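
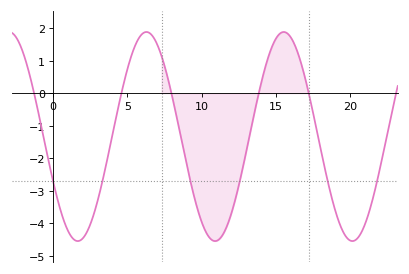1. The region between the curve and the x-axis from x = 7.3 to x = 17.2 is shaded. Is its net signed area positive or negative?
negative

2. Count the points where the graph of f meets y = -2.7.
6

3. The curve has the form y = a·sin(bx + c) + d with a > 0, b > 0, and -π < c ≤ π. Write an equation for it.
y = 3.22sin(0.68x - 2.7) - 1.33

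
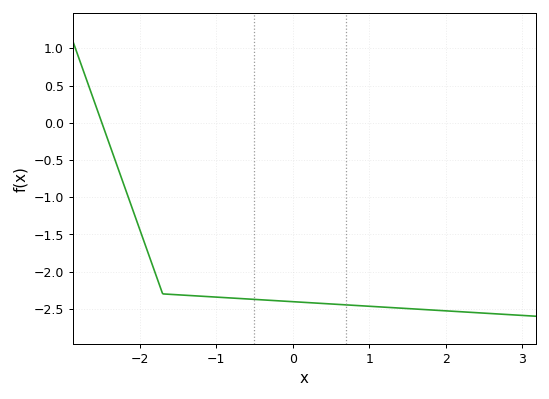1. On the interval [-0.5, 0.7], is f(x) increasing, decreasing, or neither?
decreasing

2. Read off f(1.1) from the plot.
-2.45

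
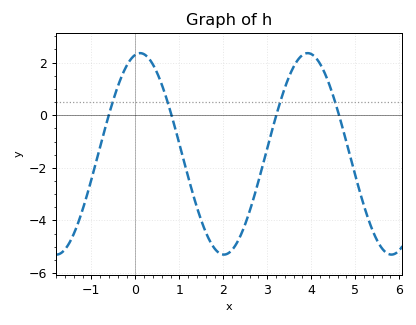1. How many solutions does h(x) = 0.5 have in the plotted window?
4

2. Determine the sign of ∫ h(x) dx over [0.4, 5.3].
negative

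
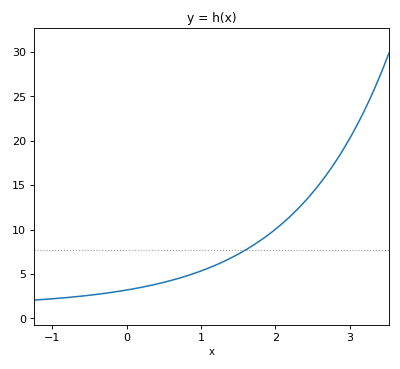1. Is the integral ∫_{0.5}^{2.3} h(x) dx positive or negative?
positive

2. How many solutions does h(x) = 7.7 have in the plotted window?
1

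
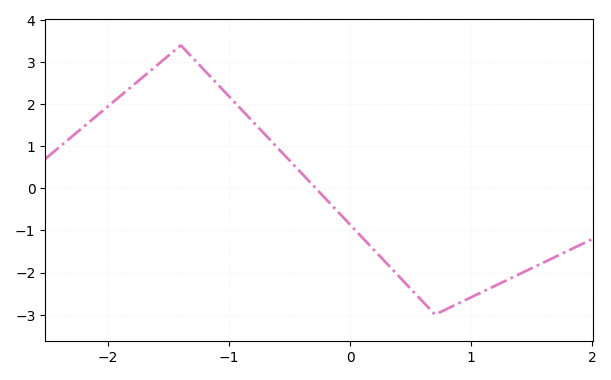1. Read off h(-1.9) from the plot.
2.19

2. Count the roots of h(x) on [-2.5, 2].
1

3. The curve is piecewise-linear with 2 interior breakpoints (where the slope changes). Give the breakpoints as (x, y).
(-1.4, 3.4); (0.7, -3)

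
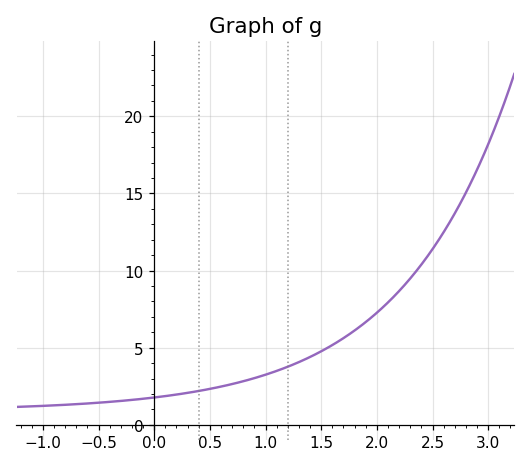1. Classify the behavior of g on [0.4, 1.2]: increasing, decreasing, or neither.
increasing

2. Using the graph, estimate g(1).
3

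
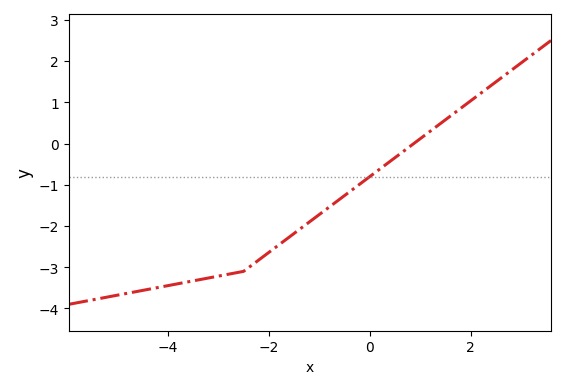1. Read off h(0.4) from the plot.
-0.434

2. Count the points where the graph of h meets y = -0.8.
1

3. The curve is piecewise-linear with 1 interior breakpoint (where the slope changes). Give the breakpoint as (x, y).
(-2.5, -3.1)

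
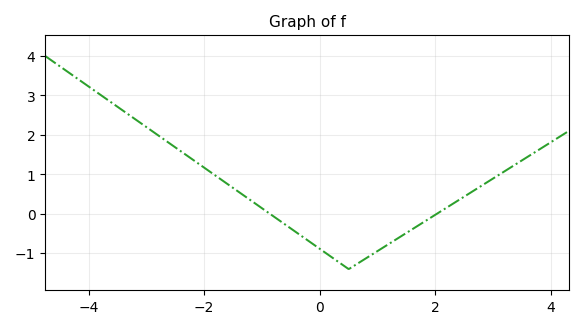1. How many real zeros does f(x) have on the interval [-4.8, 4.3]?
2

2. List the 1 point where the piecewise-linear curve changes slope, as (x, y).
(0.5, -1.4)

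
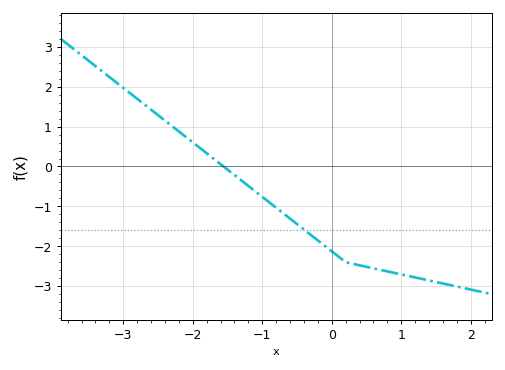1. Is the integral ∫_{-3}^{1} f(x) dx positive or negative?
negative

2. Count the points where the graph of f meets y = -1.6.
1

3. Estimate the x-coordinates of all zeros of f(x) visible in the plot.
-1.6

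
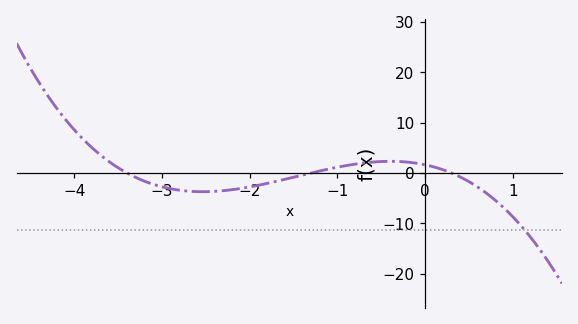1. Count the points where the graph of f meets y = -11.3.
1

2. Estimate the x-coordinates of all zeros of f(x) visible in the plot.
-3.4, -1.3, 0.3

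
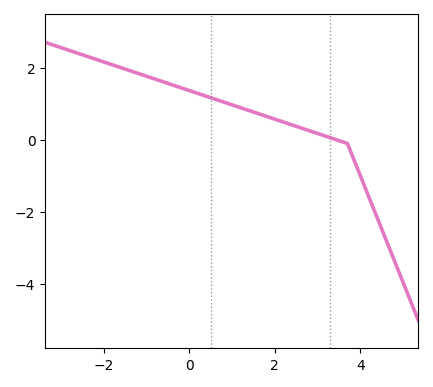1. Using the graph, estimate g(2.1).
0.6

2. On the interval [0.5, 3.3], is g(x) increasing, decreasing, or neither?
decreasing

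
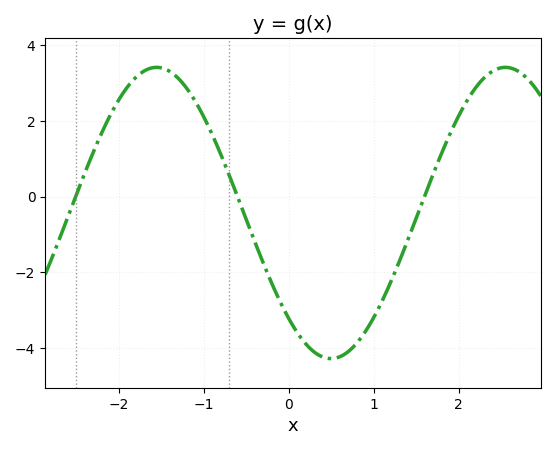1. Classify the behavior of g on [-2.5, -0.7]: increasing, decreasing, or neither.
neither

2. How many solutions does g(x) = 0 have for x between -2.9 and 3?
3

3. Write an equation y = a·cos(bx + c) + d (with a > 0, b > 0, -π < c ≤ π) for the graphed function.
y = 3.85cos(1.5x + 2.4) - 0.43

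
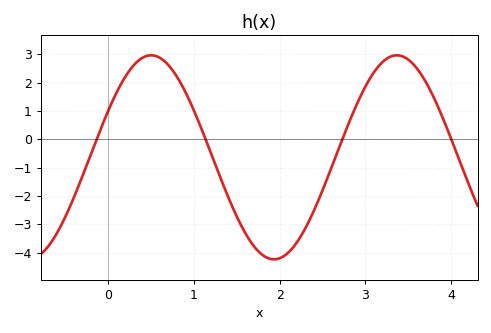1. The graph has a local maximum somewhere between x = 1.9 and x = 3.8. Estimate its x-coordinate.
3.4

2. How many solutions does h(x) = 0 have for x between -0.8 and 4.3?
4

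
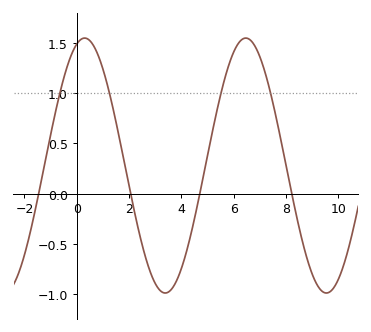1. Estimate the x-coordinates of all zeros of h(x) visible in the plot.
-1.45, 2.06, 4.71, 8.22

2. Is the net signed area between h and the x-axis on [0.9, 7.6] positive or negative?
positive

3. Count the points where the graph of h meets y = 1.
4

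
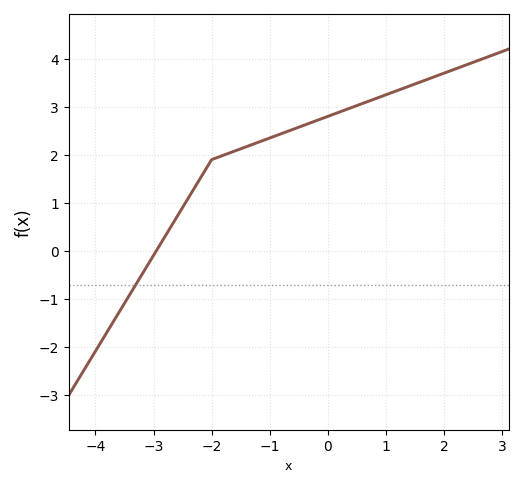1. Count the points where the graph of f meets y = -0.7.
1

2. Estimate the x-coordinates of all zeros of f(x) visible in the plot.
-2.95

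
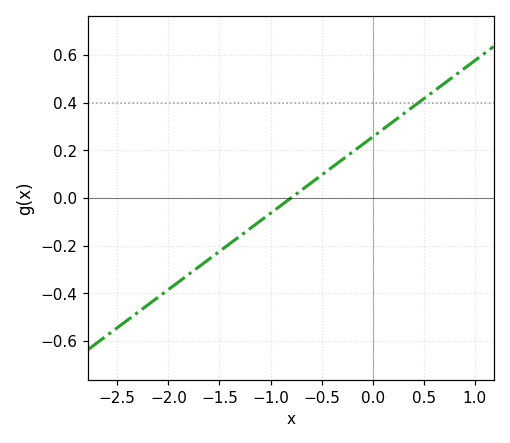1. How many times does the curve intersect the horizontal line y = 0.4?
1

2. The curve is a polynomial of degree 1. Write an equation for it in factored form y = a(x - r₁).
y = 0.32(x + 0.8)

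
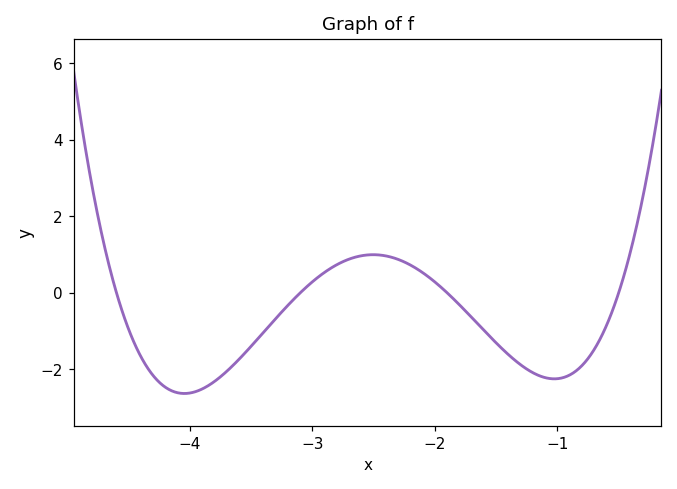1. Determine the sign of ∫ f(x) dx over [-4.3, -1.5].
negative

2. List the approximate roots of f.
-4.6, -3.1, -1.9, -0.5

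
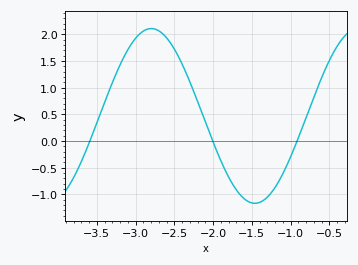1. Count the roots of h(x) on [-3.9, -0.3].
3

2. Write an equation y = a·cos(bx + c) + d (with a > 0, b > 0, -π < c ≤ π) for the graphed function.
y = 1.64cos(2.4x + 0.29) + 0.47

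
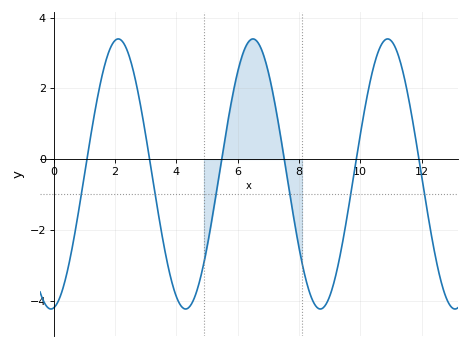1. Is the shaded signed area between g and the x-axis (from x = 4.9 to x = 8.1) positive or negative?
positive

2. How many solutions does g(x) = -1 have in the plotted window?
6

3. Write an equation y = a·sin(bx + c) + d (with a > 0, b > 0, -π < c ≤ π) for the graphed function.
y = 3.82sin(1.4x - 1.4) - 0.42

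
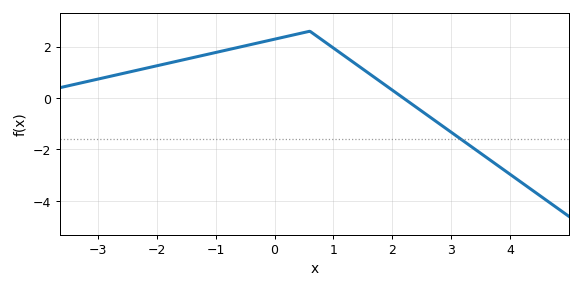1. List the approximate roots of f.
2.19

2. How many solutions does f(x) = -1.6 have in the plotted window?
1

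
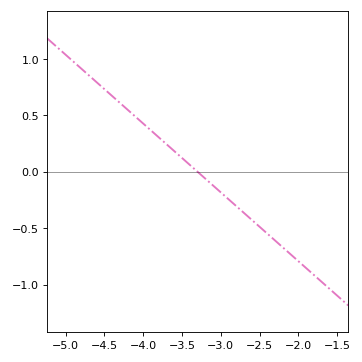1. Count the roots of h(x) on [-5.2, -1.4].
1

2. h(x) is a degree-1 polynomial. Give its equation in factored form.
y = -0.61(x + 3.3)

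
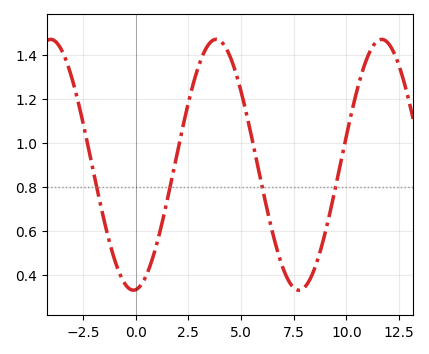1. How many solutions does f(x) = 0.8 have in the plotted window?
4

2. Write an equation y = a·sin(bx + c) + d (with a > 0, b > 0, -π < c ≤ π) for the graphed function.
y = 0.57sin(0.8x - 1.5) + 0.9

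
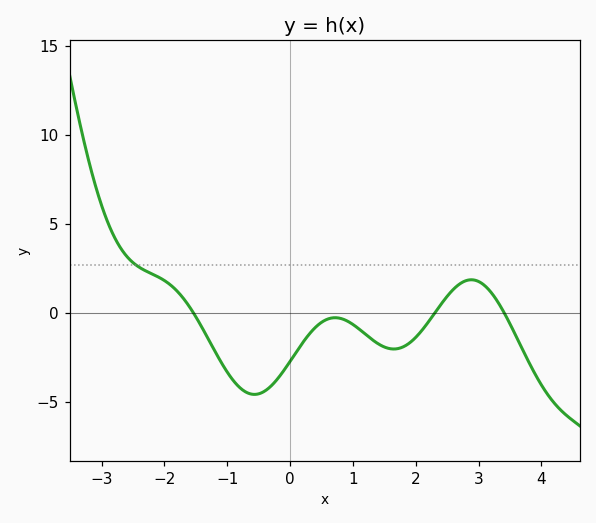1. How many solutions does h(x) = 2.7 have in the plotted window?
1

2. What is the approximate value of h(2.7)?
1.5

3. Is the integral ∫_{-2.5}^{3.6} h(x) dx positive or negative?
negative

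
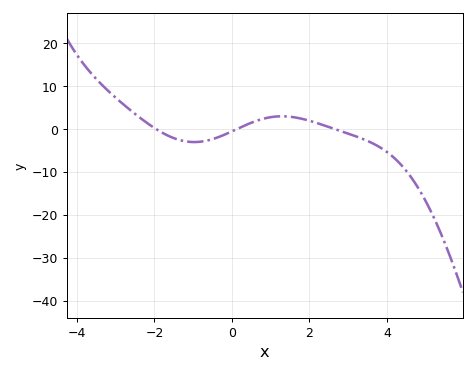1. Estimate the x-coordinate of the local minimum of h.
-0.974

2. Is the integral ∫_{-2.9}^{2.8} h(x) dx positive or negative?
positive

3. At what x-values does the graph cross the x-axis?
-1.96, 0.129, 2.66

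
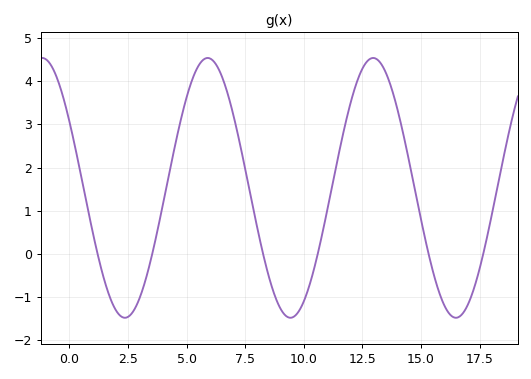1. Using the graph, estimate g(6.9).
3.43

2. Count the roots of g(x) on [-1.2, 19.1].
6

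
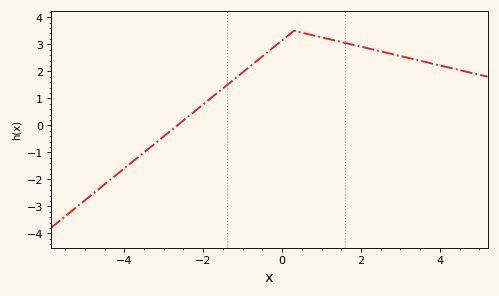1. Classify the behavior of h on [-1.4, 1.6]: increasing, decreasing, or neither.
neither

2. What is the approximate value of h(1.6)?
3.05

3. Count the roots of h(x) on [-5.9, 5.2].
1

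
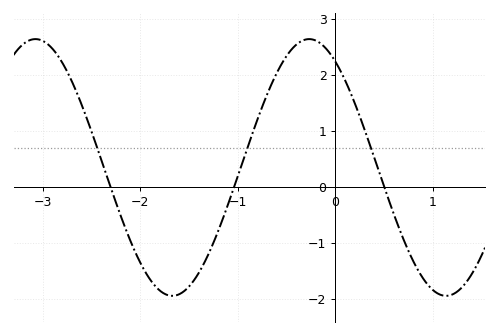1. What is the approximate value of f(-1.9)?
-1.64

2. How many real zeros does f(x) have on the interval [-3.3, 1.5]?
3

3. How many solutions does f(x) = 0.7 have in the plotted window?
3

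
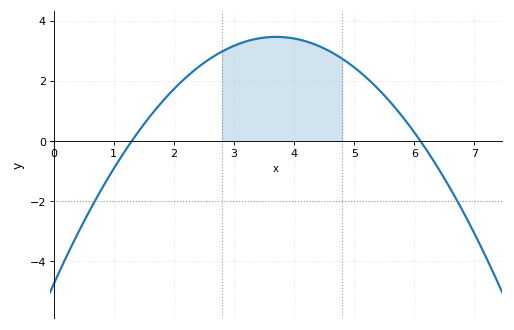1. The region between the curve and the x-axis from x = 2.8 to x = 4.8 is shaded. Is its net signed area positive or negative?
positive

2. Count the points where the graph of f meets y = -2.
2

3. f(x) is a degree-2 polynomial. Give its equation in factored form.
y = -0.6(x - 1.3)(x - 6.1)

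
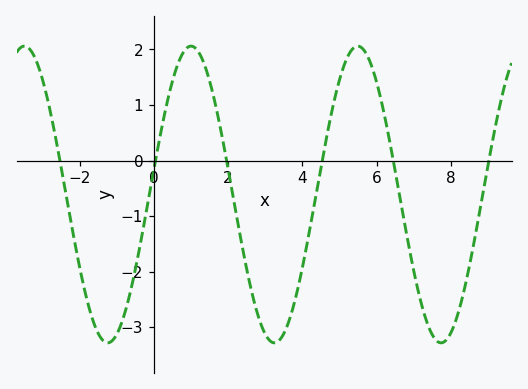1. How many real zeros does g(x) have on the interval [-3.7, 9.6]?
6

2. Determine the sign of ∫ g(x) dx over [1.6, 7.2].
negative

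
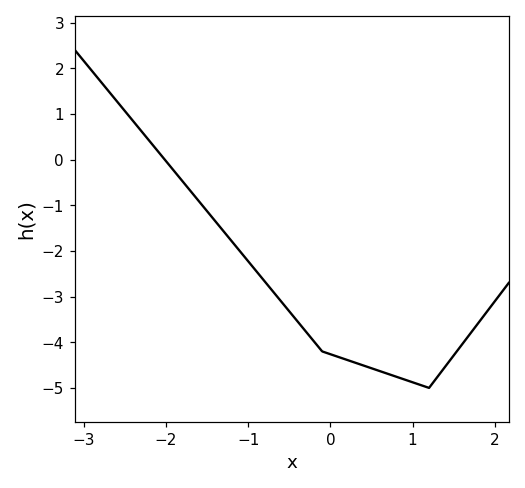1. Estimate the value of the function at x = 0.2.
-4.38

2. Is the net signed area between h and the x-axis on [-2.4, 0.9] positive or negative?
negative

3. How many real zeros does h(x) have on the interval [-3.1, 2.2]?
1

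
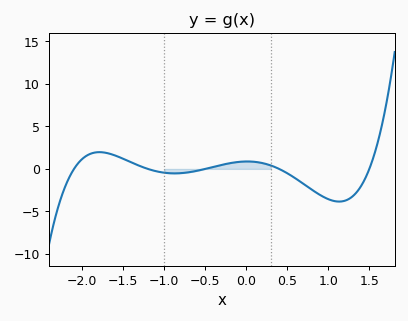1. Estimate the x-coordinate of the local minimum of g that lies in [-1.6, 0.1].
-0.9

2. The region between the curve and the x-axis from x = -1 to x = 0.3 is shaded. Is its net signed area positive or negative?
positive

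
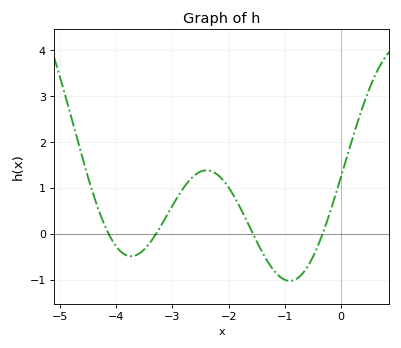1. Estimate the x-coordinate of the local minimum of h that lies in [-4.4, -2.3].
-3.74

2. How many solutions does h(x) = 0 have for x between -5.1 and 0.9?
4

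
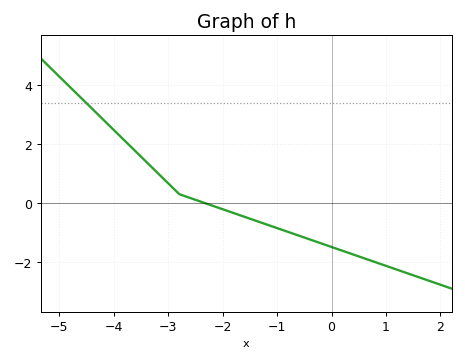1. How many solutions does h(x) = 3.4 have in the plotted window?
1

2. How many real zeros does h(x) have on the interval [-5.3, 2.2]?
1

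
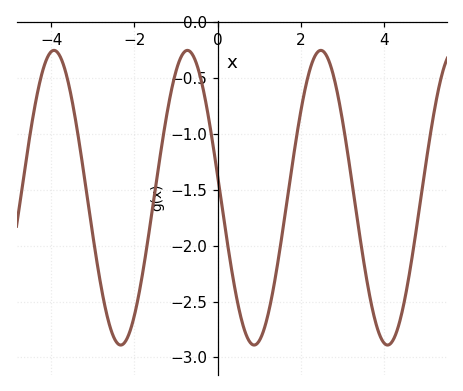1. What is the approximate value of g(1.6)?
-1.77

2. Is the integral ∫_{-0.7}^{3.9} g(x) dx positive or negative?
negative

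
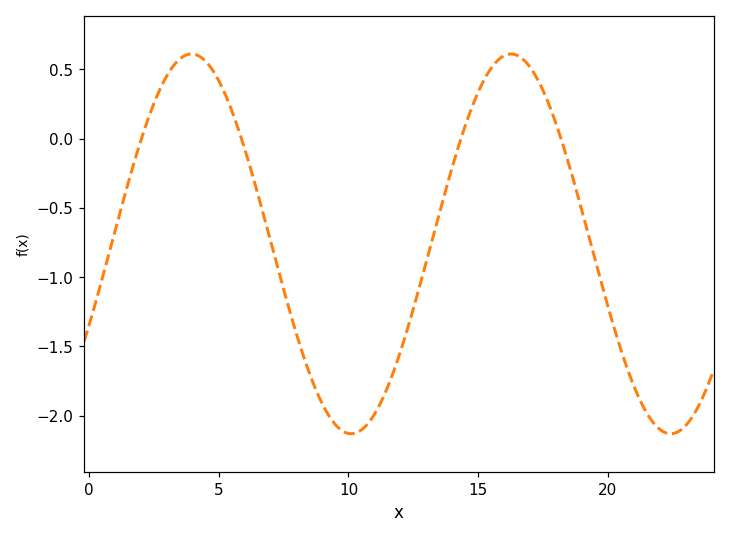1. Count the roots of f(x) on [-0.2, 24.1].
4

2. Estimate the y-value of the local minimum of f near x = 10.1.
-2.15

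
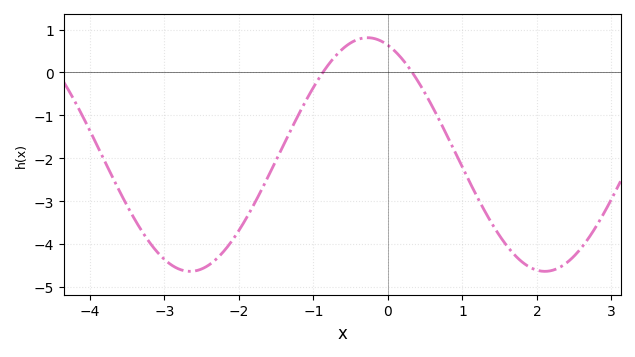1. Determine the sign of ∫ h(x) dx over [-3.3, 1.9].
negative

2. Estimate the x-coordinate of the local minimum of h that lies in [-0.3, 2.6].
2.1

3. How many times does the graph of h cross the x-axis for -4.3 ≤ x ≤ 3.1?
2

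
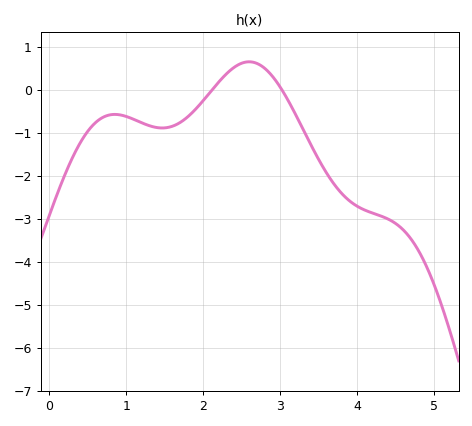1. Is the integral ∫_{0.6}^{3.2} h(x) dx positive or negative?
negative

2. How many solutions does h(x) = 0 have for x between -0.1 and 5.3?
2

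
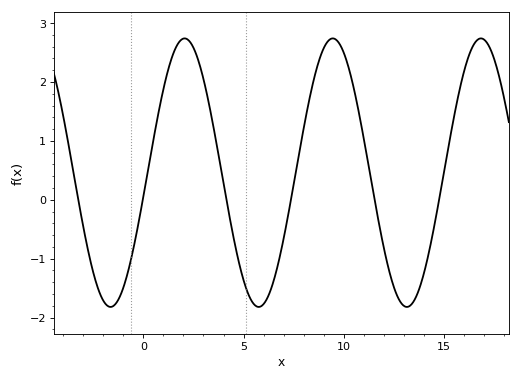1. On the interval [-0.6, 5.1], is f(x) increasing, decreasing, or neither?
neither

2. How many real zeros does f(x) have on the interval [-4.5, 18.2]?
6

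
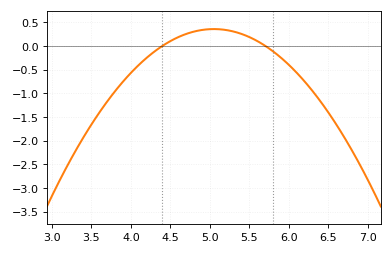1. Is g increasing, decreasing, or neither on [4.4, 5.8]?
neither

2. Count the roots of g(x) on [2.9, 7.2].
2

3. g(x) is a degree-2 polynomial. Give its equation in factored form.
y = -0.84(x - 4.4)(x - 5.7)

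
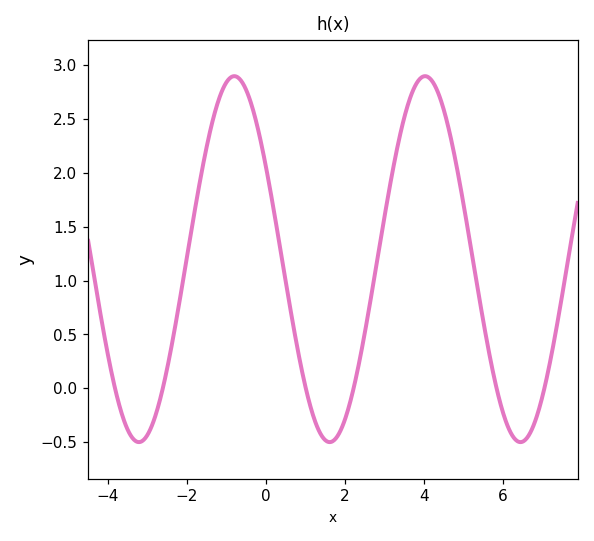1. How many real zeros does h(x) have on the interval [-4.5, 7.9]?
6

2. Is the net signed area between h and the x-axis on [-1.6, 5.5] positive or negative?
positive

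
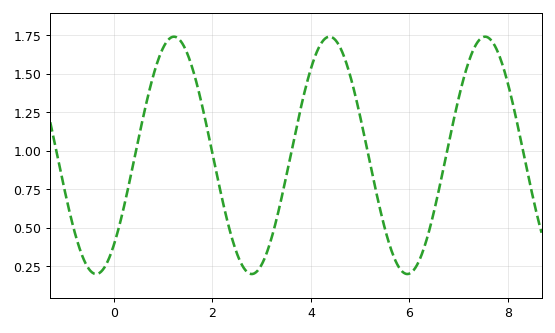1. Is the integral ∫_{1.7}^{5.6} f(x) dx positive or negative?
positive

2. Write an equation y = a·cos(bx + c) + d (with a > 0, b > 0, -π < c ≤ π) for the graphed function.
y = 0.77cos(1.99x - 2.43) + 0.97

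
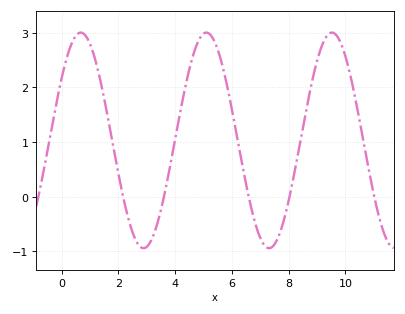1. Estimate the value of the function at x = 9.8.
2.85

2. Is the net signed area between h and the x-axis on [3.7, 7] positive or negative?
positive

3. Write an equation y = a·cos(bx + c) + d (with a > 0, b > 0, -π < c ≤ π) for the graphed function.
y = 1.97cos(1.42x - 0.96) + 1.03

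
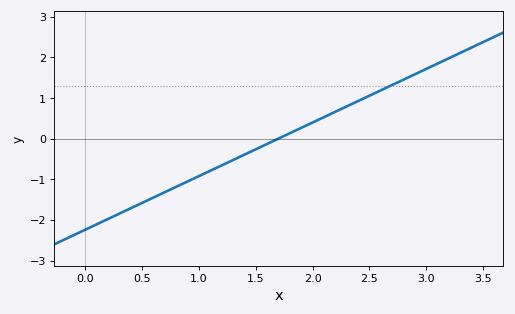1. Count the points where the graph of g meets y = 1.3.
1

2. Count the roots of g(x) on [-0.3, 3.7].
1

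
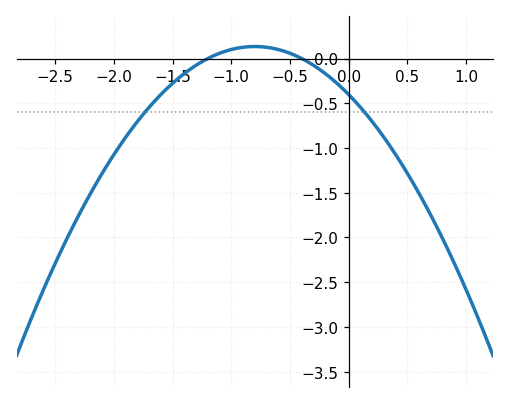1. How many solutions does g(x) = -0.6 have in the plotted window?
2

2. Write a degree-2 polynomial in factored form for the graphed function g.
y = -0.84(x + 1.2)(x + 0.4)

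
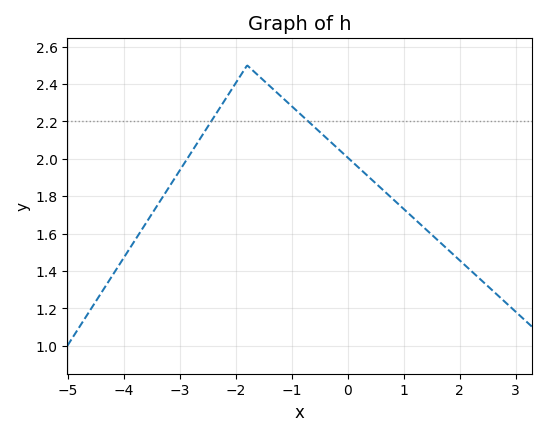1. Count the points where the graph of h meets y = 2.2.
2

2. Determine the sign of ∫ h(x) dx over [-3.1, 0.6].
positive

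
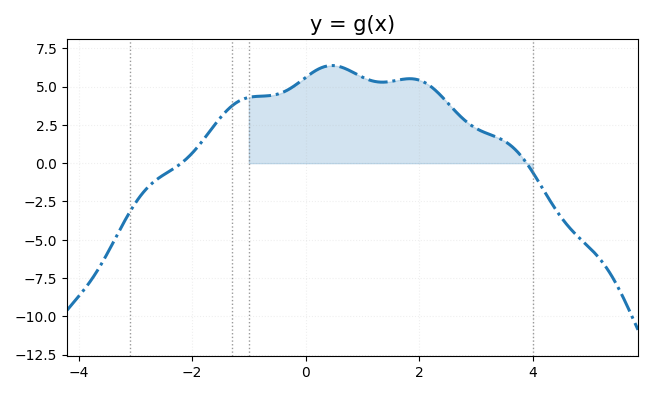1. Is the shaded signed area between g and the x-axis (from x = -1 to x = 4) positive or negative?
positive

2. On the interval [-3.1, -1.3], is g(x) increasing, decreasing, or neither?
increasing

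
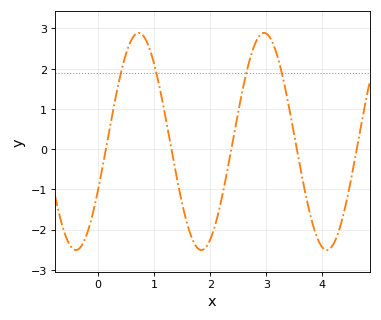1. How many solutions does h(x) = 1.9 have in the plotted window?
4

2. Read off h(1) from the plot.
2.1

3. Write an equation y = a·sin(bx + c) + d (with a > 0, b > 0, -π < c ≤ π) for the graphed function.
y = 2.7sin(2.8x - 0.46) + 0.19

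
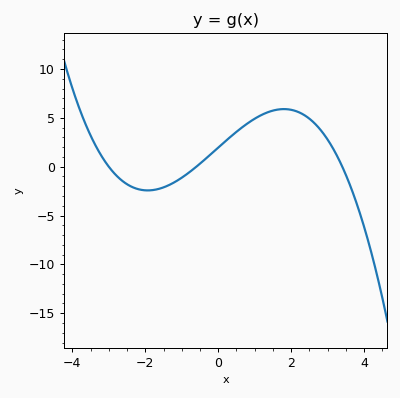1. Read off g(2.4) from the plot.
5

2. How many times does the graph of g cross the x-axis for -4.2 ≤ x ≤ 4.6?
3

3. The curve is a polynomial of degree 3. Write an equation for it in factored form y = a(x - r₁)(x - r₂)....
y = -0.32(x + 3)(x + 0.6)(x - 3.4)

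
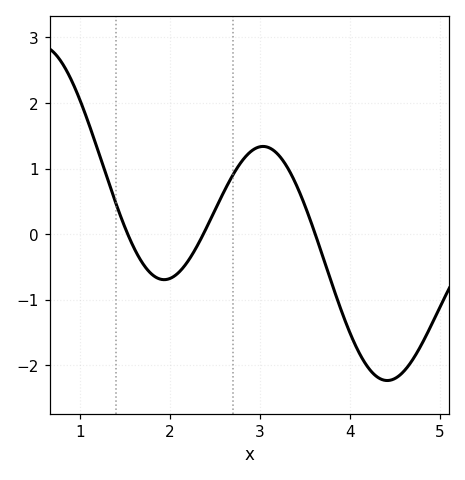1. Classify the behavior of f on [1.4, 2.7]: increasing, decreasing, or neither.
neither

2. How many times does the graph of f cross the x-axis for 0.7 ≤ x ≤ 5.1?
3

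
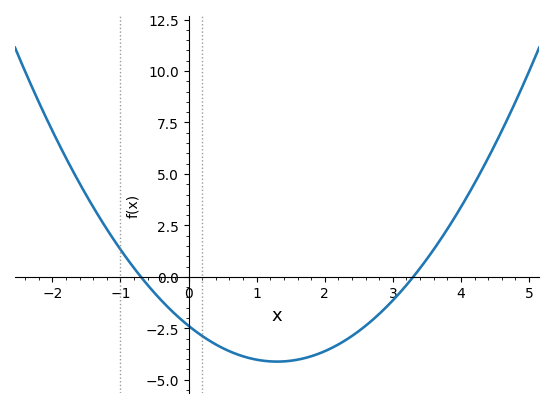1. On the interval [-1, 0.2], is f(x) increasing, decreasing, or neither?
decreasing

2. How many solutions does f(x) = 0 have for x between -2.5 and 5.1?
2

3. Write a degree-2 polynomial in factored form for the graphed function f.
y = 1.03(x + 0.7)(x - 3.3)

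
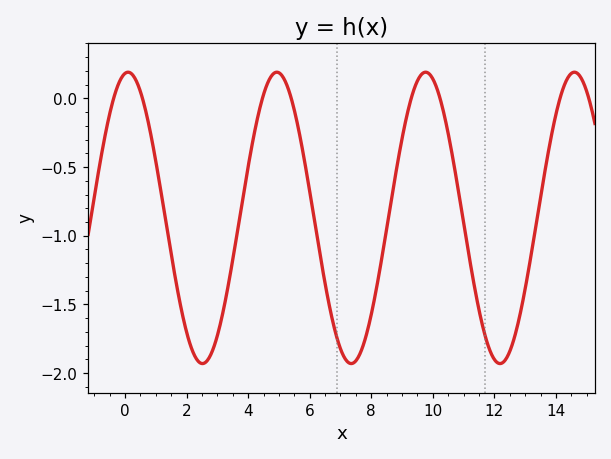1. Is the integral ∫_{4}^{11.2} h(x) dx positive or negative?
negative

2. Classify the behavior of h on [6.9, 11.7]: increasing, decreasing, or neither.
neither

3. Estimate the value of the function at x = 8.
-1.55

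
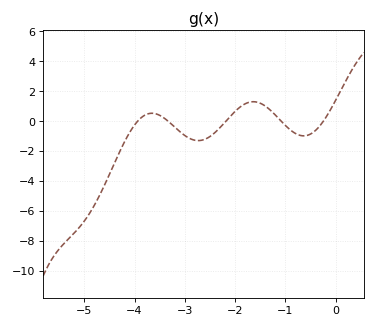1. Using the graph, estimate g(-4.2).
-1.4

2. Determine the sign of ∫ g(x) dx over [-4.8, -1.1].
negative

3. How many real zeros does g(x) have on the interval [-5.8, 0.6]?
5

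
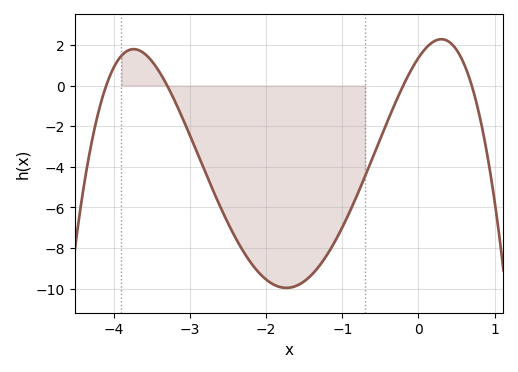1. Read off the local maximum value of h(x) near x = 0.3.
2.28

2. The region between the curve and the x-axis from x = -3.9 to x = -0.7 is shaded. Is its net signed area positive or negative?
negative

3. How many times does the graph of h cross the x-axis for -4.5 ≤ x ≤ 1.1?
4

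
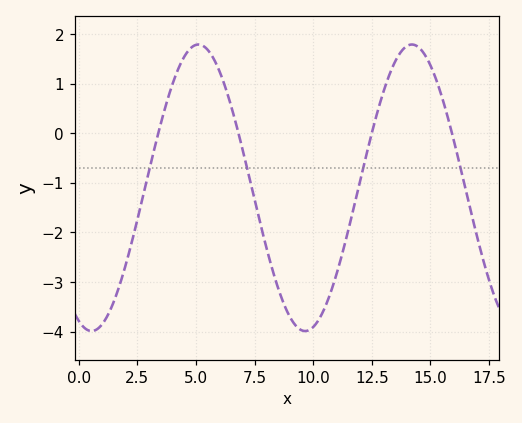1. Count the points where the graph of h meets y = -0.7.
4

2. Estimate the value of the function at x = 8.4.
-3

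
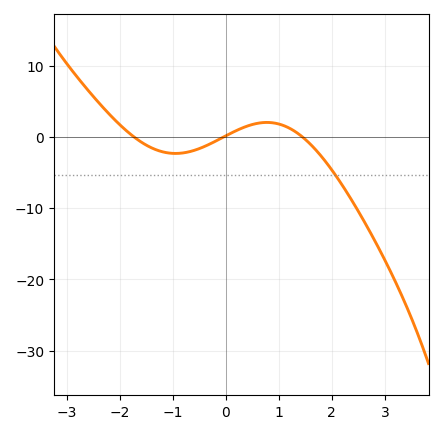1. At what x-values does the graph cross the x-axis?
-1.7, 0, 1.4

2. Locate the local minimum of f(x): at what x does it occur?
-1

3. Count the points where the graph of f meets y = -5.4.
1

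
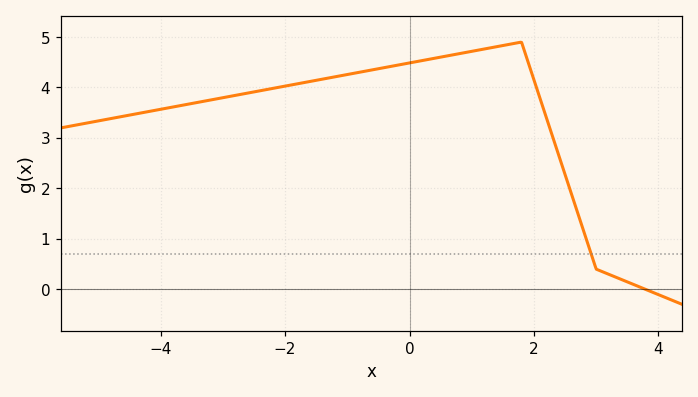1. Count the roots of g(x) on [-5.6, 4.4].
1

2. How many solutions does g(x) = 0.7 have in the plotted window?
1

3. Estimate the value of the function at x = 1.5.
4.8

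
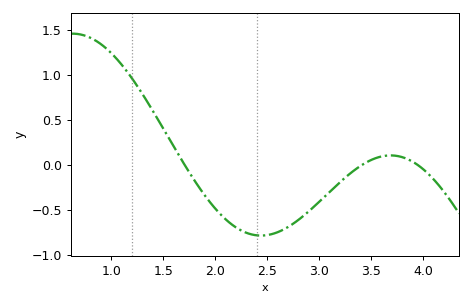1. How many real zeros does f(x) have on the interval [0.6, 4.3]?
3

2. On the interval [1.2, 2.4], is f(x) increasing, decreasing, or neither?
decreasing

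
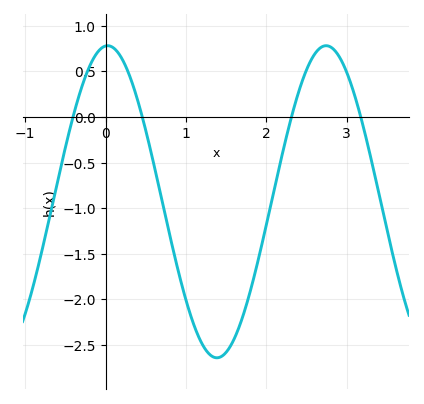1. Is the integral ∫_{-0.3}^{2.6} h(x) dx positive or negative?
negative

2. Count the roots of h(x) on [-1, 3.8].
4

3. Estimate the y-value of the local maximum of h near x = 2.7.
0.78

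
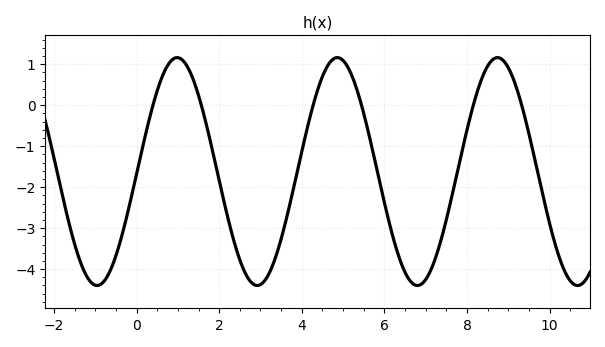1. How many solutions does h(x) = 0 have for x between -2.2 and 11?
6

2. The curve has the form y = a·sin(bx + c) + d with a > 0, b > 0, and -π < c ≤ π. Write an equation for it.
y = 2.78sin(1.6x - 0.02) - 1.62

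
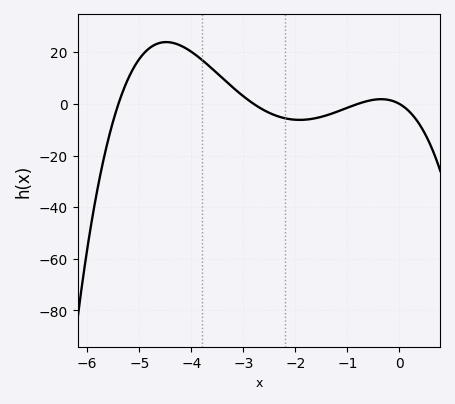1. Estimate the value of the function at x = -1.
-2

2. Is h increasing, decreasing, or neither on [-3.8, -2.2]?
decreasing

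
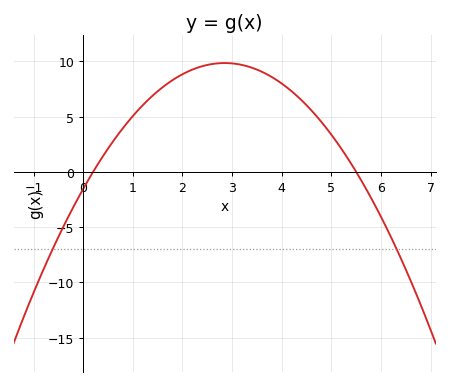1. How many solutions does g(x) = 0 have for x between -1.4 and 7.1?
2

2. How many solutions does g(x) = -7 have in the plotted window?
2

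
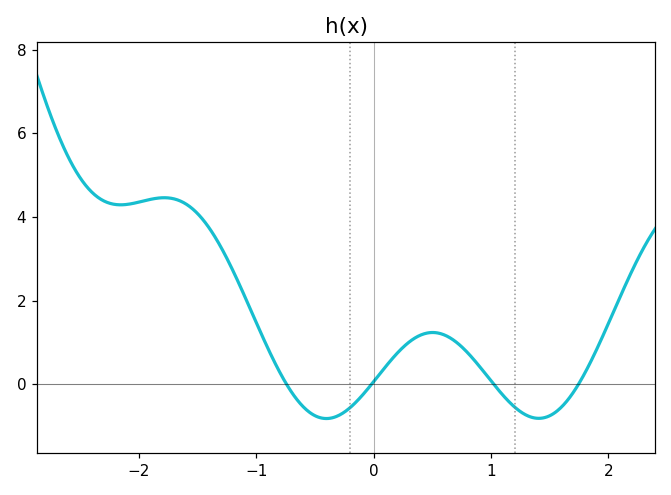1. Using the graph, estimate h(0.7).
1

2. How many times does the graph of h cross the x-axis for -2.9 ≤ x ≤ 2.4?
4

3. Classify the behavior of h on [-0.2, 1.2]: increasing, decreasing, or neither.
neither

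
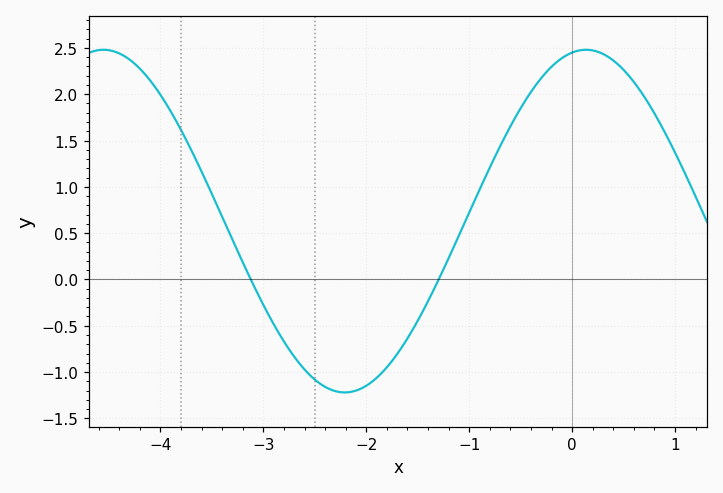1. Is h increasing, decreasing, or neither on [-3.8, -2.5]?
decreasing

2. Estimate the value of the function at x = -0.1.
2.4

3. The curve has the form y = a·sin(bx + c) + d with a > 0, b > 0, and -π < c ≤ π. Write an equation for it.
y = 1.85sin(1.3x + 1.4) + 0.63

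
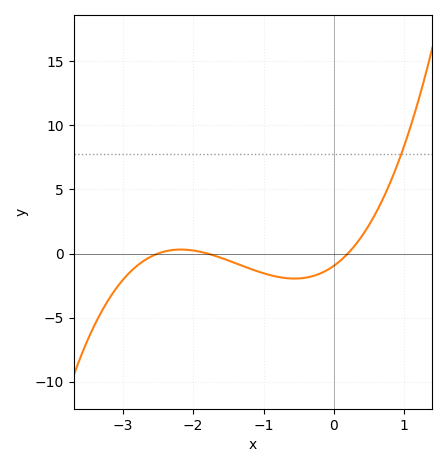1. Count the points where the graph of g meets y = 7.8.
1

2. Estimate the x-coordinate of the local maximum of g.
-2.2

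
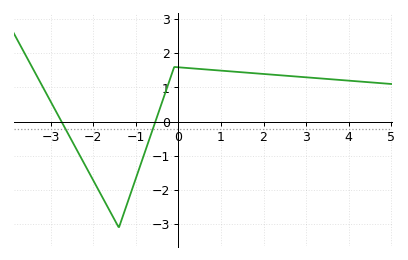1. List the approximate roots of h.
-2.75, -0.543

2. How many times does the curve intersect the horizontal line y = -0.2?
2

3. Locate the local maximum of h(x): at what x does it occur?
-0.098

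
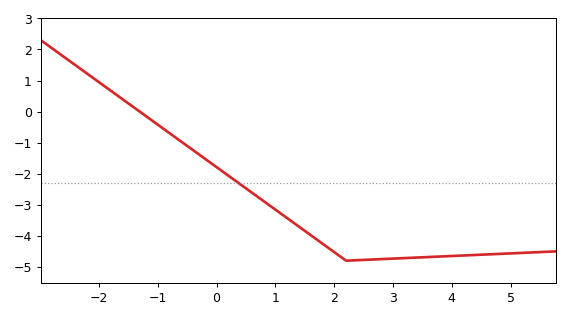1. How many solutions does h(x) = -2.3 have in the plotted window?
1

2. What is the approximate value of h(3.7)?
-4.67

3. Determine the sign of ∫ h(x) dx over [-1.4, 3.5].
negative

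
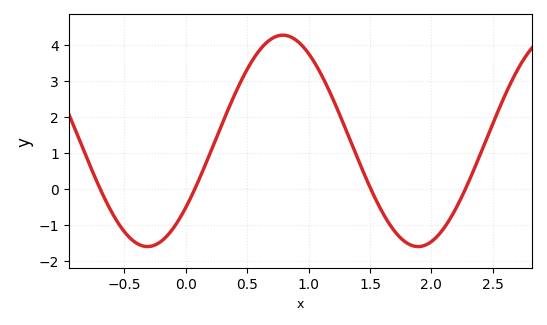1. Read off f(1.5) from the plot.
0.042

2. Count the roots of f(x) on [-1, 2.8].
4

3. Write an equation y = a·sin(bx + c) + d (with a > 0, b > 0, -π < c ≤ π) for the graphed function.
y = 2.94sin(2.85x - 0.68) + 1.33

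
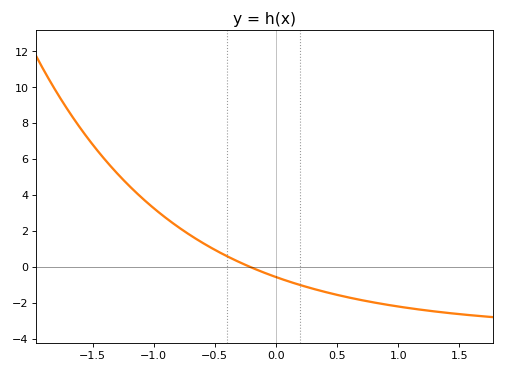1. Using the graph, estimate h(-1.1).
3.8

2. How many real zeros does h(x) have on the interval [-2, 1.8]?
1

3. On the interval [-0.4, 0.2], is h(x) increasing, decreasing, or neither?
decreasing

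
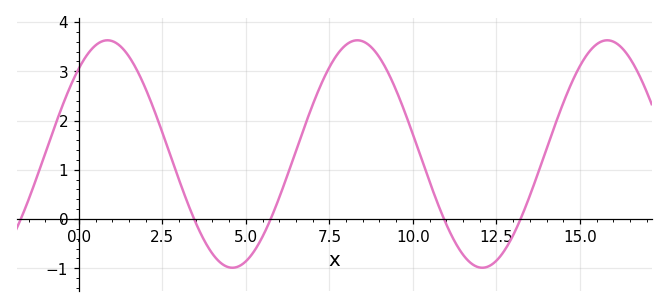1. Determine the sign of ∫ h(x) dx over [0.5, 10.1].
positive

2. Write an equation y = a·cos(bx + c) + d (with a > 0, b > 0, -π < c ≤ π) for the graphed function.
y = 2.31cos(0.84x - 0.72) + 1.32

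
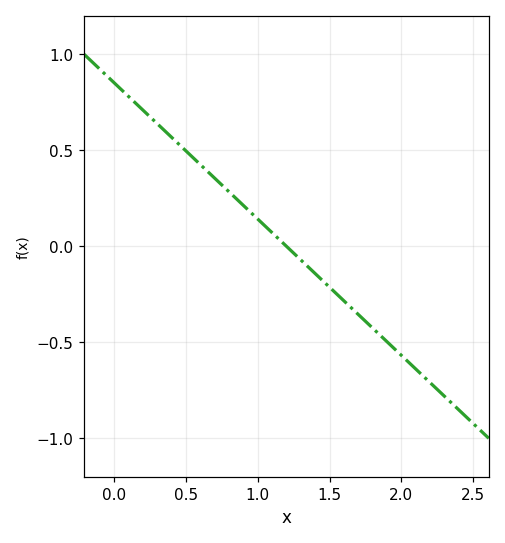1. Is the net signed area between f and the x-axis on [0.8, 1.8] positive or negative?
negative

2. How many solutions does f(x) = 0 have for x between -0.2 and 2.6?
1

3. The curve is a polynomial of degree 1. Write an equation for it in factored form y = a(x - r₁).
y = -0.71(x - 1.2)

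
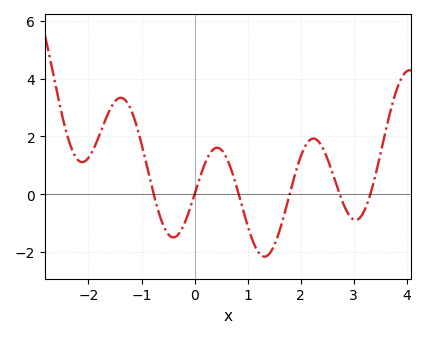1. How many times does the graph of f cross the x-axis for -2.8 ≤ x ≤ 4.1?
6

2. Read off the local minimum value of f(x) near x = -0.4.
-1.5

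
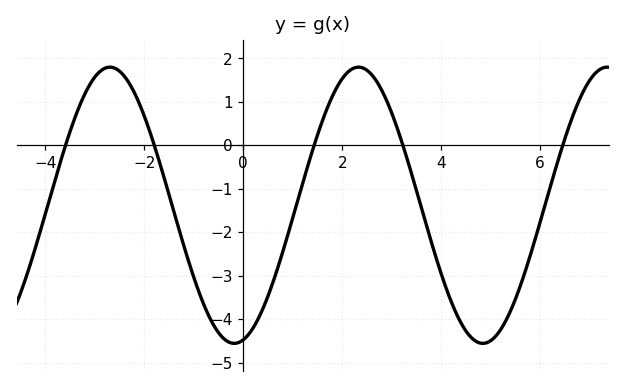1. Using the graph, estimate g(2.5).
1.7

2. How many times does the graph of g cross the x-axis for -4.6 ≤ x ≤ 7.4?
5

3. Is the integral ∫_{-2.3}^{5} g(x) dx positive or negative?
negative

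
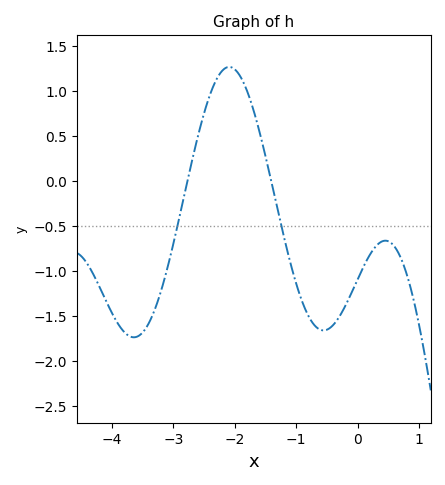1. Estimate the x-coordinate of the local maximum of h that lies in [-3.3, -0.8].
-2.1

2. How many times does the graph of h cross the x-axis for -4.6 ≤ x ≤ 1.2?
2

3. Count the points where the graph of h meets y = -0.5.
2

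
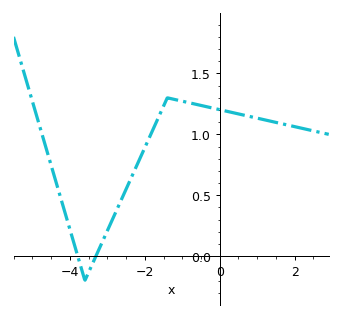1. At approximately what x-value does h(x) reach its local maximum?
-1.4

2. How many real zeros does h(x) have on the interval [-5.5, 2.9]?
2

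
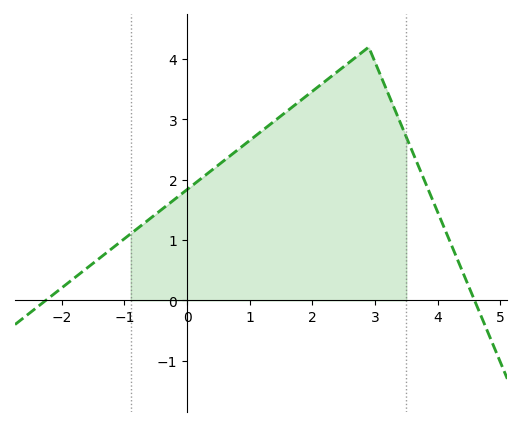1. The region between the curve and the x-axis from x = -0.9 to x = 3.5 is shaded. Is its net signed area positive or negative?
positive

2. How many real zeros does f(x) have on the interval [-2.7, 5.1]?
2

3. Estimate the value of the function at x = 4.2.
0.968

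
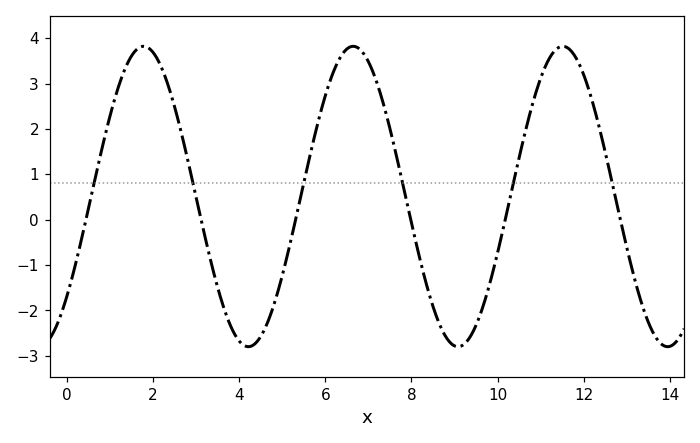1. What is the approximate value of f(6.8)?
3.76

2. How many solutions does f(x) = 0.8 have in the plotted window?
6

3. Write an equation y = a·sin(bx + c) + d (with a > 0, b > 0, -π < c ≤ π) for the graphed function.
y = 3.31sin(1.29x - 0.72) + 0.51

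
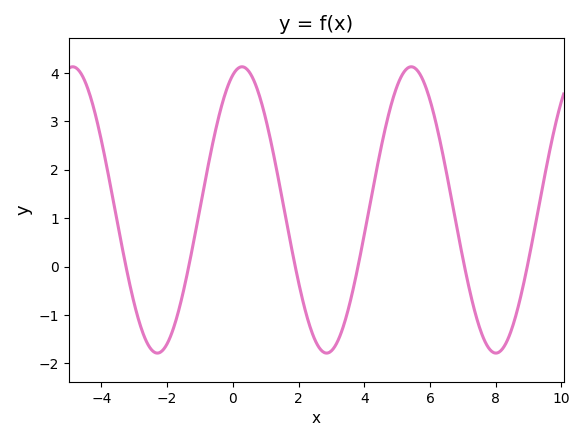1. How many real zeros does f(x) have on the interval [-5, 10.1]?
6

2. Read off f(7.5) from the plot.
-1.25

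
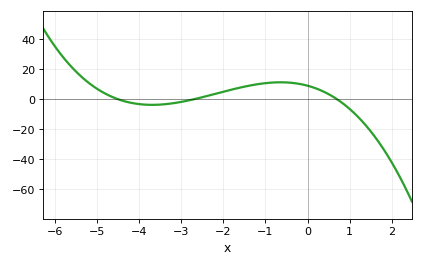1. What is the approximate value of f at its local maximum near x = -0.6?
12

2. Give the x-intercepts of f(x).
-4.4, -2.8, 0.8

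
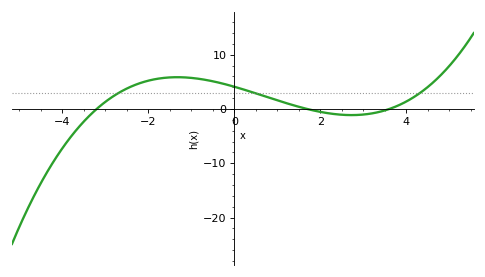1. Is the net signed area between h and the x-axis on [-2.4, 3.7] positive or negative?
positive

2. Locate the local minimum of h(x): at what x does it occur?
2.73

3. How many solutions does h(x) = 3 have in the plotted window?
3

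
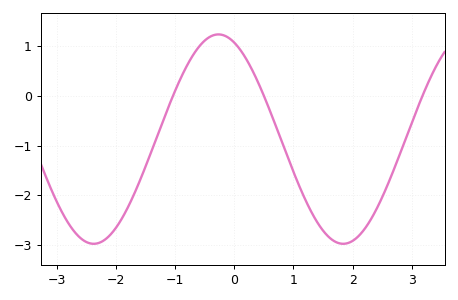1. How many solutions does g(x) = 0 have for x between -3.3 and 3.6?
3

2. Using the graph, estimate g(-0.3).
1.2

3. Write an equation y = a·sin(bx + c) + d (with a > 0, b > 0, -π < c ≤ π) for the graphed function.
y = 2.1sin(1.5x + 2) - 0.87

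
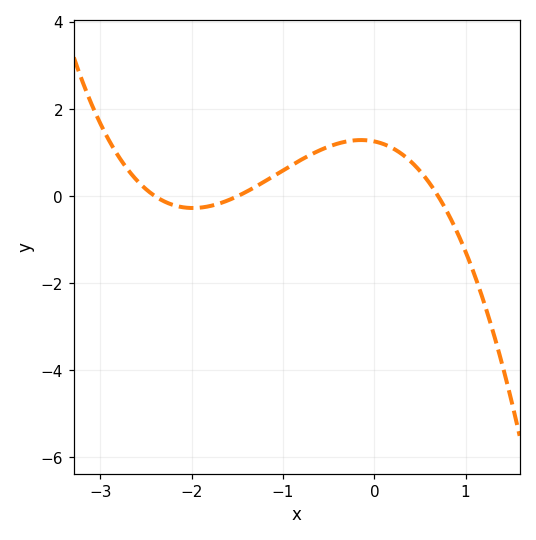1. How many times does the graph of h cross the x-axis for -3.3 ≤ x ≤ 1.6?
3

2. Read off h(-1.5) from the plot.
0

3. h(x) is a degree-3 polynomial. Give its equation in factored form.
y = -0.5(x + 2.4)(x + 1.5)(x - 0.7)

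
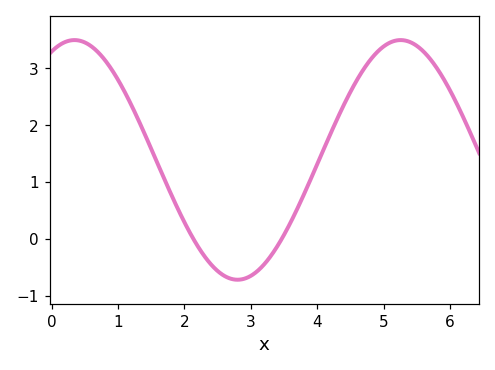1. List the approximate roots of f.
2.1, 3.5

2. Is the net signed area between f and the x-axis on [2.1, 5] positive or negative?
positive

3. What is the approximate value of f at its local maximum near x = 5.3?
3.5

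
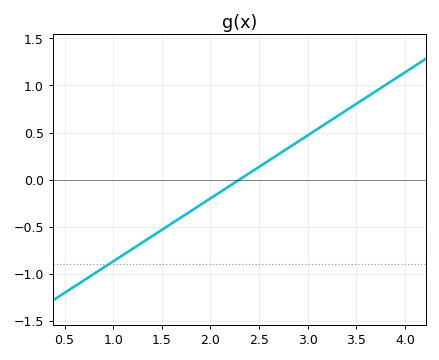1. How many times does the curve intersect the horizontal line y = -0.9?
1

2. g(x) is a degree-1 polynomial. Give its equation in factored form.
y = 0.67(x - 2.3)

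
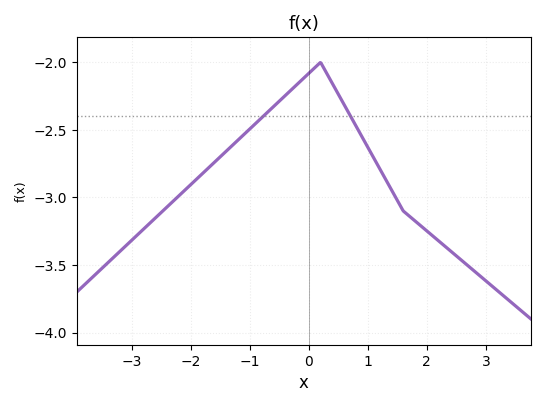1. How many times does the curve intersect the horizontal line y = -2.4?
2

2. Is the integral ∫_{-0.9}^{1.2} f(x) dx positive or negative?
negative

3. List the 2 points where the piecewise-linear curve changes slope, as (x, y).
(0.2, -2); (1.6, -3.1)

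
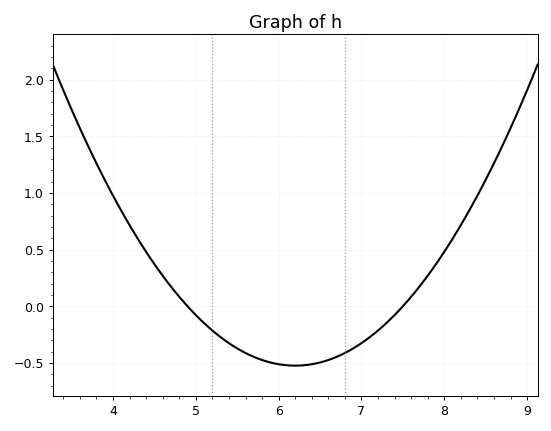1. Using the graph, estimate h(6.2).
-0.5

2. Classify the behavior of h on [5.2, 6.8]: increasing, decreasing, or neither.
neither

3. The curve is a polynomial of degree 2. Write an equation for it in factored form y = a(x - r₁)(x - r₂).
y = 0.31(x - 4.9)(x - 7.5)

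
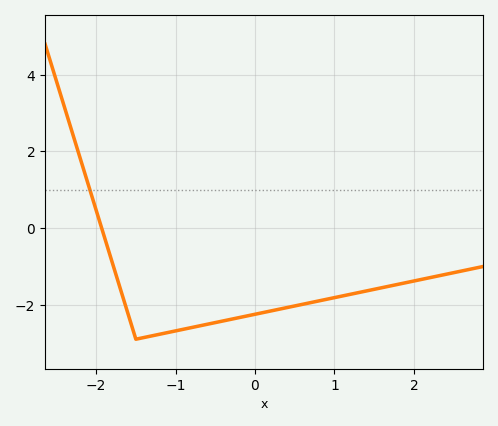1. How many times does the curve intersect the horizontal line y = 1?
1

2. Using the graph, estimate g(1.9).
-1.4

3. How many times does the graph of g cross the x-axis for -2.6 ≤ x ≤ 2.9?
1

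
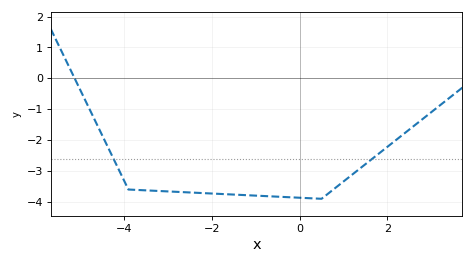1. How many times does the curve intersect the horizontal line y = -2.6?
2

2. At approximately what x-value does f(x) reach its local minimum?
0.497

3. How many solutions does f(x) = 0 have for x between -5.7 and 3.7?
1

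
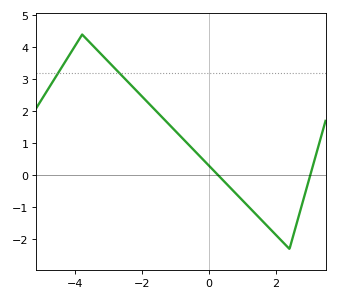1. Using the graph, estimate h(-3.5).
4.1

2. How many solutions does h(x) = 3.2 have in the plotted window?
2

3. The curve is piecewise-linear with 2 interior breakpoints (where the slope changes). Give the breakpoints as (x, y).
(-3.8, 4.4); (2.4, -2.3)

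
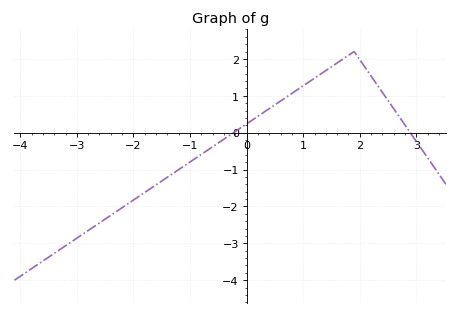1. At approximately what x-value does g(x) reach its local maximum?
1.9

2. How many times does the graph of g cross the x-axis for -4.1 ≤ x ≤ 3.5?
2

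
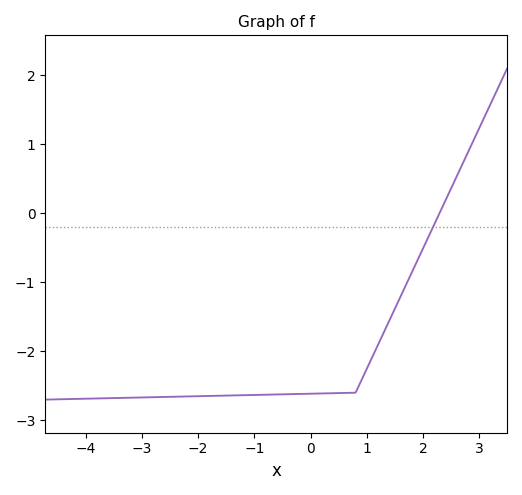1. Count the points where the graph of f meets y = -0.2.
1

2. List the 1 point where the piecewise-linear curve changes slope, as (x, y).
(0.8, -2.6)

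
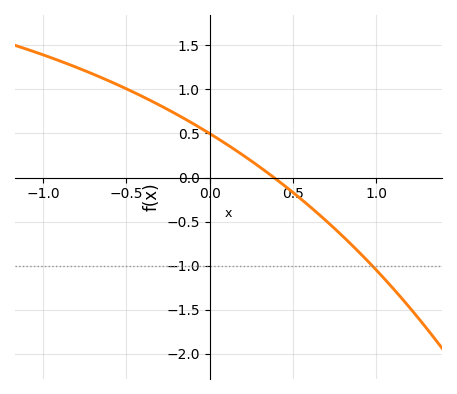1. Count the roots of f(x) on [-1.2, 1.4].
1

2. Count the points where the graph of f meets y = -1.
1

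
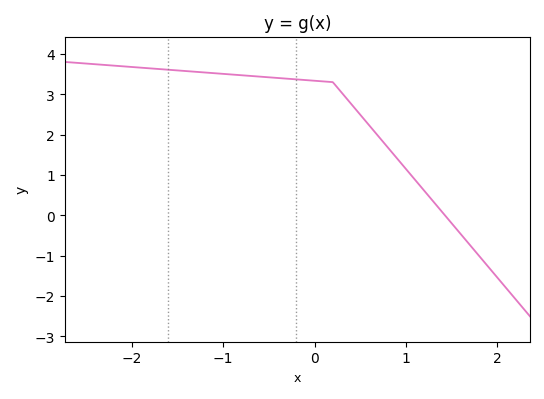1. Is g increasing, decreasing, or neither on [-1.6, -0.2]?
decreasing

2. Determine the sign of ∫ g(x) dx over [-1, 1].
positive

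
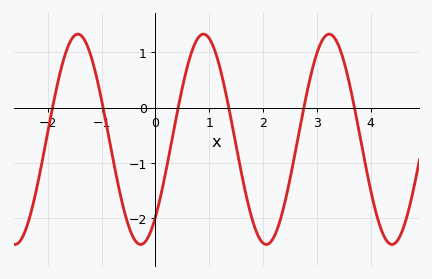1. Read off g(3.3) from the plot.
1.3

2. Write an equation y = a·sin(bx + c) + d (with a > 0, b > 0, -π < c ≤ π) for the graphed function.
y = 1.9sin(2.7x - 0.83) - 0.57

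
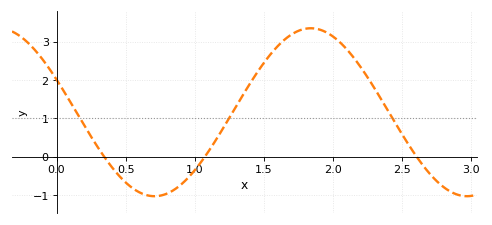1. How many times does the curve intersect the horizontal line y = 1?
3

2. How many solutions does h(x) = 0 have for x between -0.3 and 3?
3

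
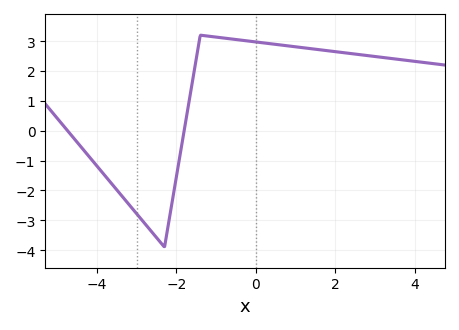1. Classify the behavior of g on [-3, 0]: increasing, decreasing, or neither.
neither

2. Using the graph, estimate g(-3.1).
-2.6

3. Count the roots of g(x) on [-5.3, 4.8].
2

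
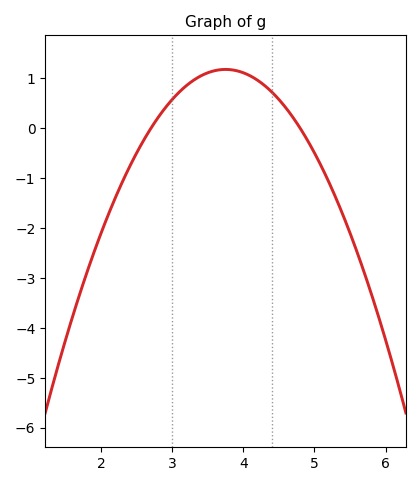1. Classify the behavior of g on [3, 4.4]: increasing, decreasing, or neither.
neither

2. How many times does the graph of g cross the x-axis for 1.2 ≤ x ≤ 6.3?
2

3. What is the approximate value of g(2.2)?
-1.4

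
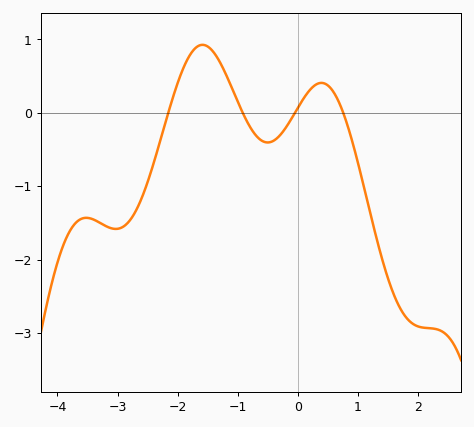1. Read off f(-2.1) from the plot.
0.2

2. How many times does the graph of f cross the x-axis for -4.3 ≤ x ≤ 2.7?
4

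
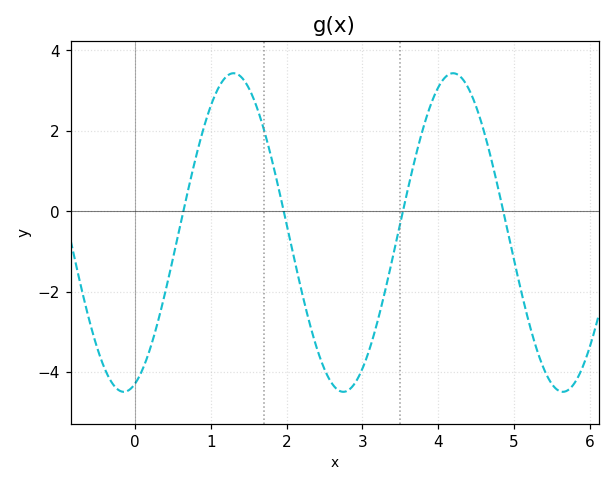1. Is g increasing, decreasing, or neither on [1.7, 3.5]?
neither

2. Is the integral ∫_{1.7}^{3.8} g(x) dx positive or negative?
negative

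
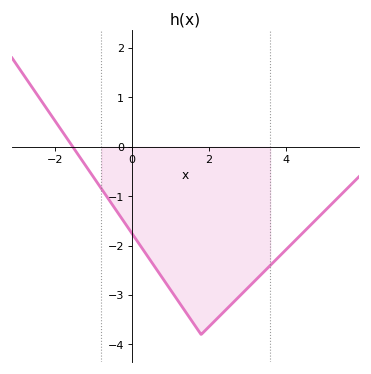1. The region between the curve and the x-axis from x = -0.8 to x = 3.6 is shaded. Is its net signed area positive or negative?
negative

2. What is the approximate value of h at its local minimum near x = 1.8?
-3.8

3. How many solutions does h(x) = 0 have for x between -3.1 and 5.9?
1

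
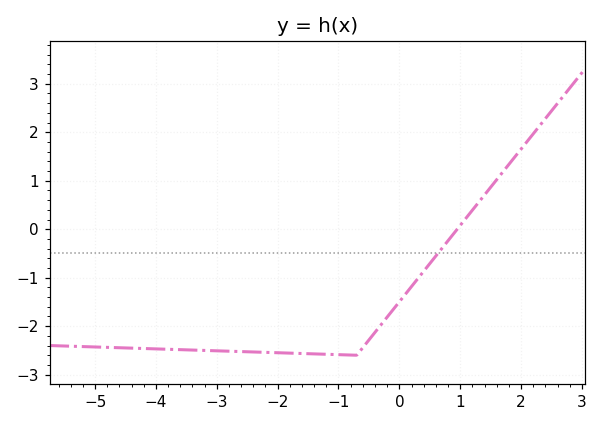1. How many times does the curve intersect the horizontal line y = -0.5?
1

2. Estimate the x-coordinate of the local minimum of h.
-0.8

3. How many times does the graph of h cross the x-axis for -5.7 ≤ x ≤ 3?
1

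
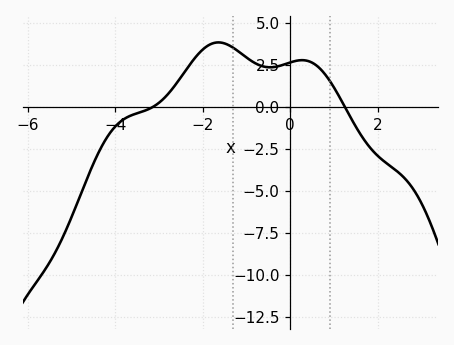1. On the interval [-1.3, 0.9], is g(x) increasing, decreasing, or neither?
neither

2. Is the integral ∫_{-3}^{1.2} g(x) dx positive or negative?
positive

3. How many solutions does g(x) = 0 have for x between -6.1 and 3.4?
2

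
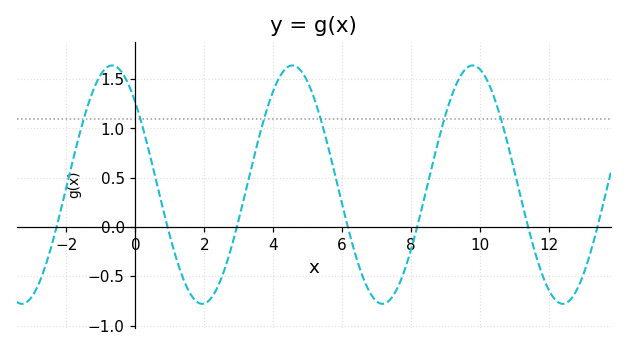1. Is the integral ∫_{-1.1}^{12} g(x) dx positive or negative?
positive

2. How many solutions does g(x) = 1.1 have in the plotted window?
6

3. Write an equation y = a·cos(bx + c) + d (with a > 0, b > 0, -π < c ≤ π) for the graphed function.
y = 1.21cos(1.2x + 0.812) + 0.43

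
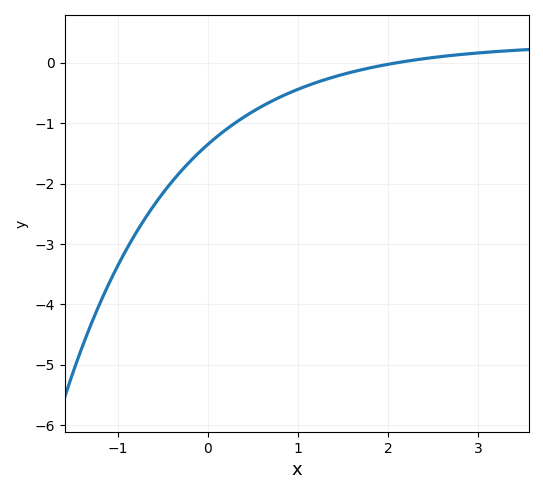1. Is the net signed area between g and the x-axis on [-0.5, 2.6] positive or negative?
negative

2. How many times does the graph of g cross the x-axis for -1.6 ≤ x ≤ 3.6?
1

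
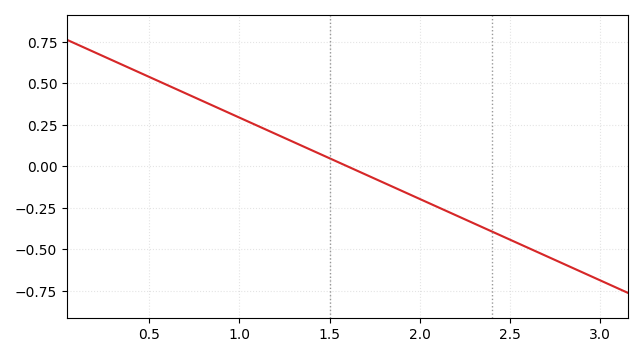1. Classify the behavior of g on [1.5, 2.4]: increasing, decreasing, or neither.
decreasing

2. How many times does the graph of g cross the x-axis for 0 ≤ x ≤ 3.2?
1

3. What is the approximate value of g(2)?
-0.2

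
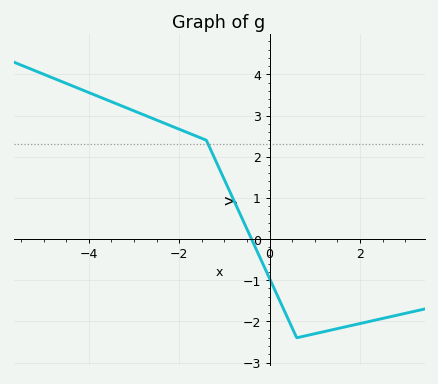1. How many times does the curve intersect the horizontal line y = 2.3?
1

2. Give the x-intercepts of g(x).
-0.4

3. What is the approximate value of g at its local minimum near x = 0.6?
-2.4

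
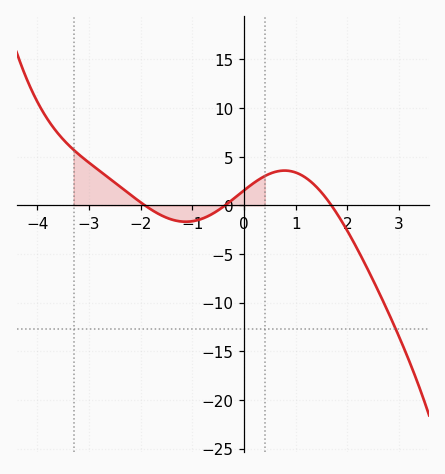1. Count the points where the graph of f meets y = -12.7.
1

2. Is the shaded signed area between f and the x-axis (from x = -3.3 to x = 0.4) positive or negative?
positive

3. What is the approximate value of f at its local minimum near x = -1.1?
-1.5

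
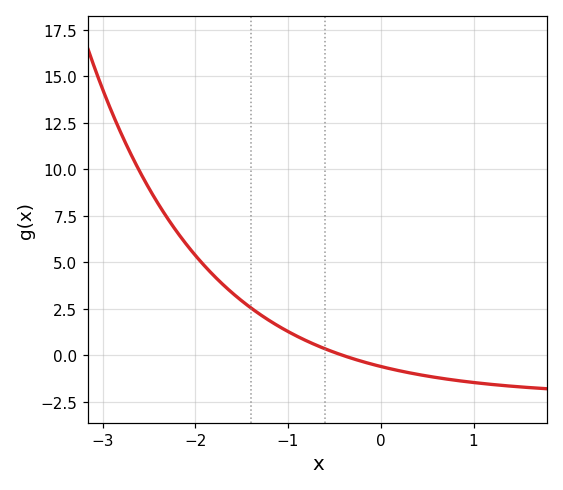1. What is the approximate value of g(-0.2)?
-0.332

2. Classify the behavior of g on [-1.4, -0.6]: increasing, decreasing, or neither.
decreasing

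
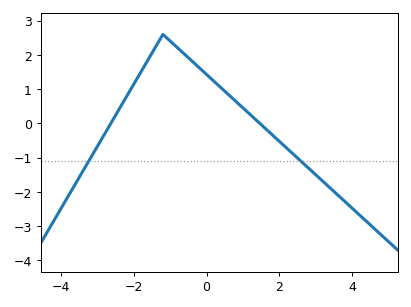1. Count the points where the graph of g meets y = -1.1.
2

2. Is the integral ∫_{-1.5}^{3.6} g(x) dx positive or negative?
positive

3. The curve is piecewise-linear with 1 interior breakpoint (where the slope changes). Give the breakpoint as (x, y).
(-1.2, 2.6)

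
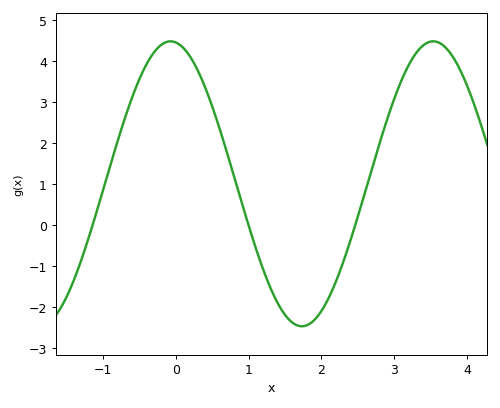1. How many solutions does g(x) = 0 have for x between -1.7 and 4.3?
3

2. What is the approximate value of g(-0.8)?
2.1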